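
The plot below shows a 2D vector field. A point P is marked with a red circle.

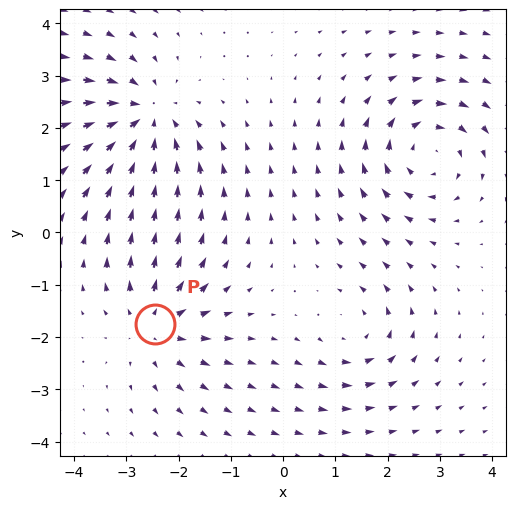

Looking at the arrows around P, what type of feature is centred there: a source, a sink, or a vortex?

source

At P (-2.5, -1.7) the arrows spread outward. Divergence about +4, curl ≈0 — positive divergence with near-zero curl is a source.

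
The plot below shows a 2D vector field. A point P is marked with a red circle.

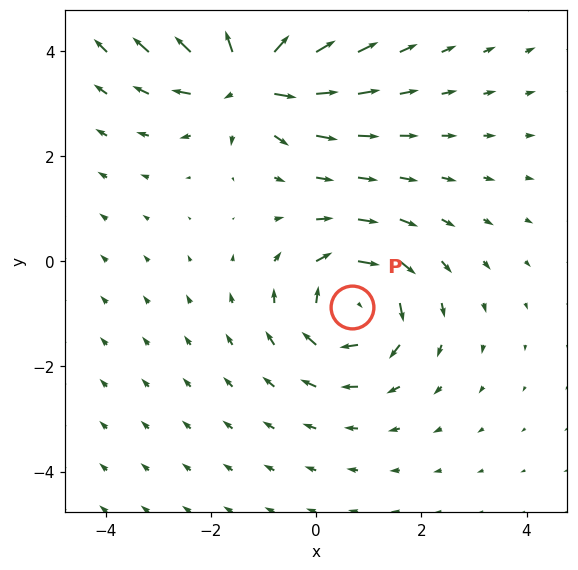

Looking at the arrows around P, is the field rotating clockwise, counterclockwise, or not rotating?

clockwise

Near P at (0.7, -0.9) the arrows circulate clockwise. The curl (z-component) there is about -4; negative curl means clockwise rotation.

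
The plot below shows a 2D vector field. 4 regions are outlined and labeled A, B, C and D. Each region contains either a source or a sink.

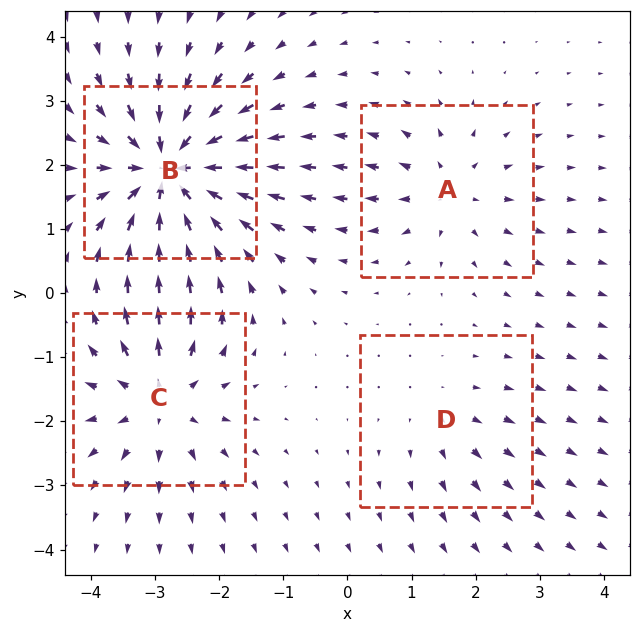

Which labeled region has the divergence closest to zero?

D

Divergence at each region's feature centre — A: about +4, B: about -8, C: about +5, D: about +2. Region D is closest to zero.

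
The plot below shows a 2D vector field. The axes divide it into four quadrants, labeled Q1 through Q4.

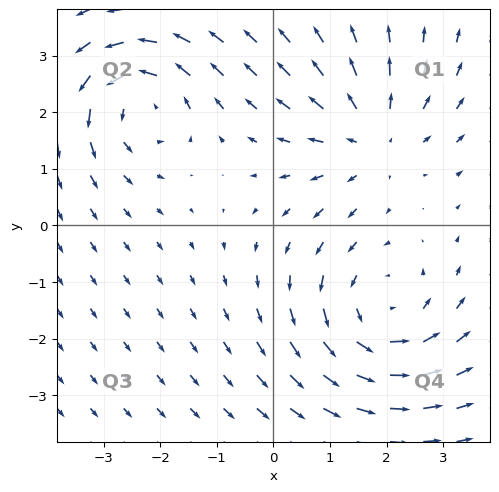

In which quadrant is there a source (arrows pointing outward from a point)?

The source sits at approximately (1.7, 1.6), which lies in quadrant Q1. The divergence there is about +3, positive as expected for a source.

Q1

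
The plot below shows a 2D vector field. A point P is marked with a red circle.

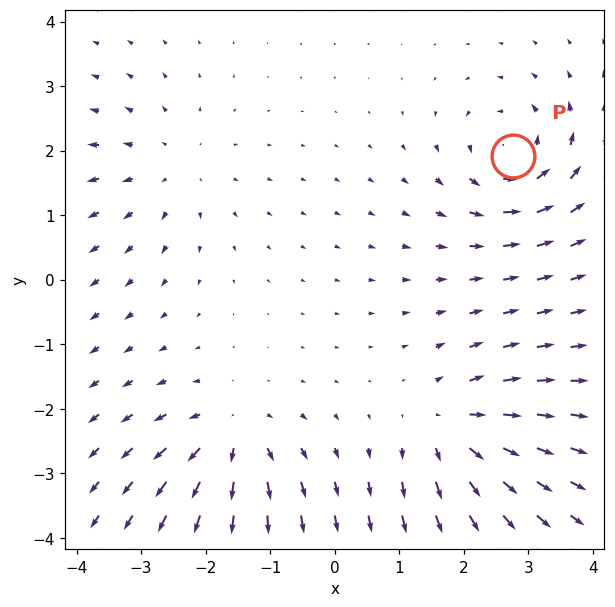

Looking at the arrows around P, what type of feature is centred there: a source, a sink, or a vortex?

At P (2.8, 1.9) the arrows circulate counterclockwise. Divergence ≈0, curl about +7 — near-zero divergence with nonzero curl is a vortex.

vortex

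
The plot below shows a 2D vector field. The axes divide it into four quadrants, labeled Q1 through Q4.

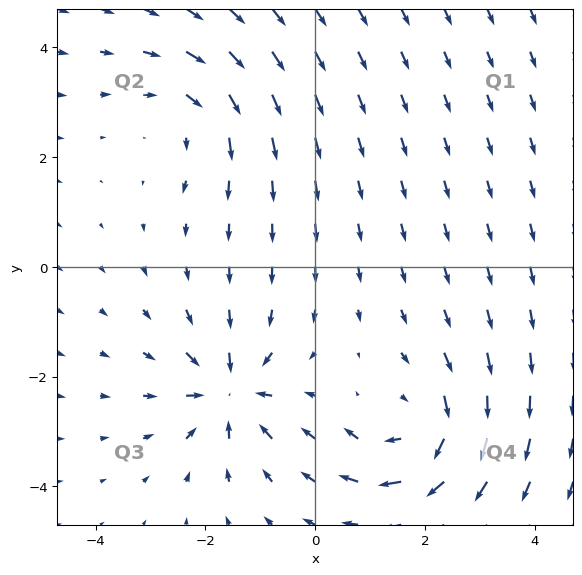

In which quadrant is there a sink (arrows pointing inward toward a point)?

Q3

The sink sits at approximately (-1.5, -2.3), which lies in quadrant Q3. The divergence there is about -6, negative as expected for a sink.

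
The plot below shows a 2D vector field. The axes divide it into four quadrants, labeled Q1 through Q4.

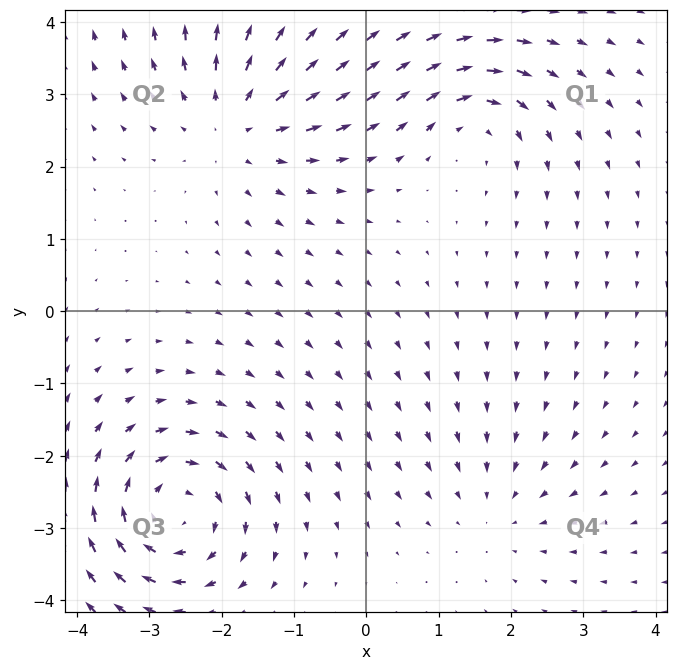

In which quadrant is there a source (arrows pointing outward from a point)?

Q2

The source sits at approximately (-1.8, 2.7), which lies in quadrant Q2. The divergence there is about +4, positive as expected for a source.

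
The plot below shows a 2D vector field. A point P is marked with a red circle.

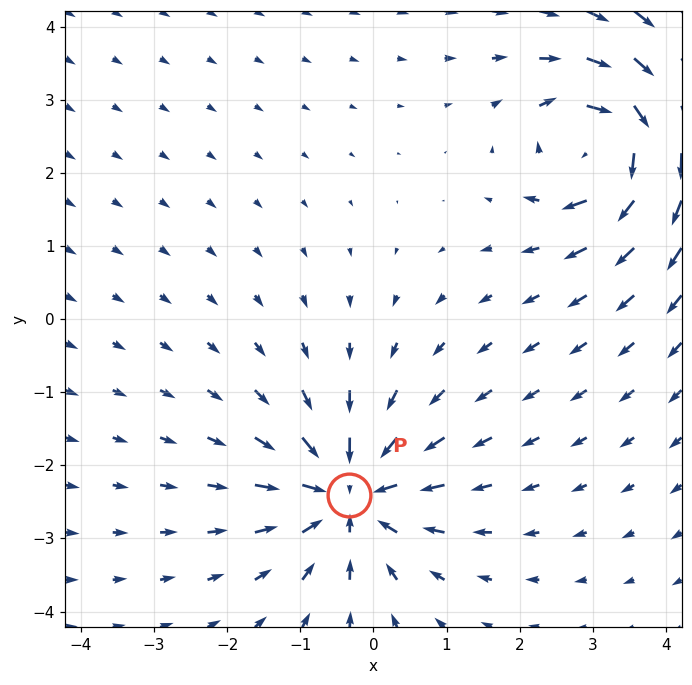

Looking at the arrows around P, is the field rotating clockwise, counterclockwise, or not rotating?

Near P at (-0.3, -2.4) the arrows show no circulation. The curl there is ≈0.

not rotating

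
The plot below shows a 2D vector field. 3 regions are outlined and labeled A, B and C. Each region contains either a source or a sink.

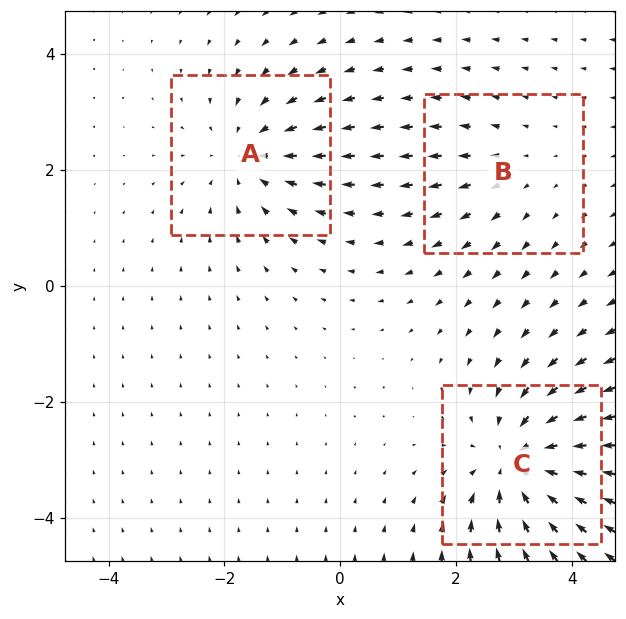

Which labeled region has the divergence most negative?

Divergence at each region's feature centre — A: about -3, B: about +2, C: about -5. Region C is most negative.

C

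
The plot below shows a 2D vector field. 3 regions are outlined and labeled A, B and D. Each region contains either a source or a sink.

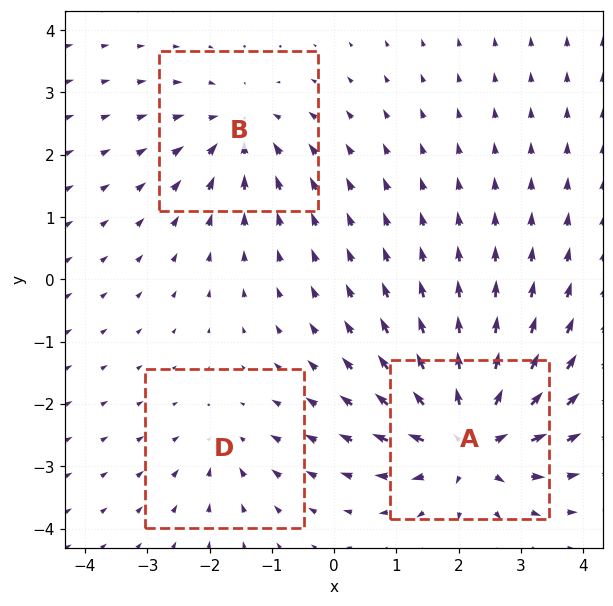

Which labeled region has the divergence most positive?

Divergence at each region's feature centre — A: about +6, B: about -4, D: about -2. Region A is most positive.

A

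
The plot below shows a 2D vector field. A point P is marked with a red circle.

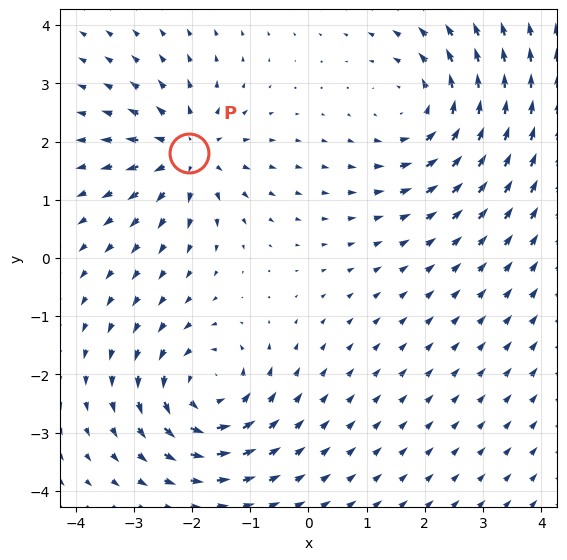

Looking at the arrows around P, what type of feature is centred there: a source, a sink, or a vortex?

At P (-2.1, 1.8) the arrows spread outward. Divergence about +4, curl ≈0 — positive divergence with near-zero curl is a source.

source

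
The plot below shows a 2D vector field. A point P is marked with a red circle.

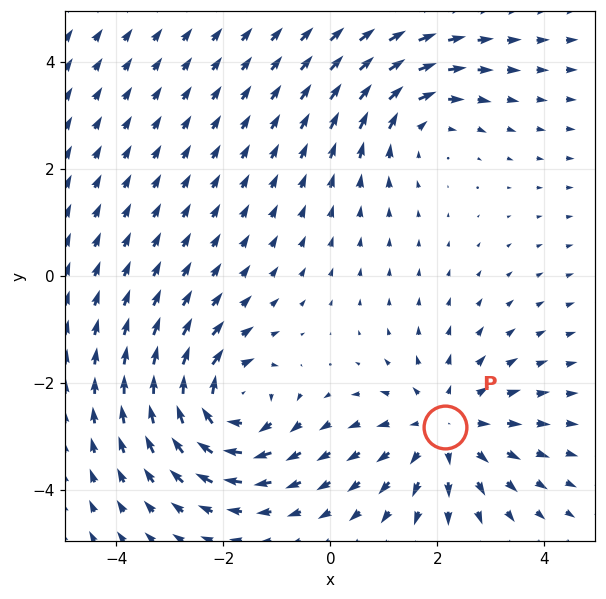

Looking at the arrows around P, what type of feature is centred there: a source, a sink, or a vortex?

source

At P (2.1, -2.8) the arrows spread outward. Divergence about +4, curl ≈0 — positive divergence with near-zero curl is a source.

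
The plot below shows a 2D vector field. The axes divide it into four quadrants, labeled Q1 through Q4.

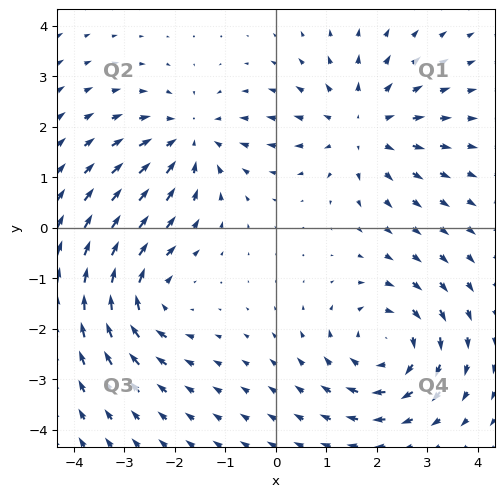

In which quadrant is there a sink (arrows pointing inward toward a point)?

The sink sits at approximately (-1.7, 1.8), which lies in quadrant Q2. The divergence there is about -4, negative as expected for a sink.

Q2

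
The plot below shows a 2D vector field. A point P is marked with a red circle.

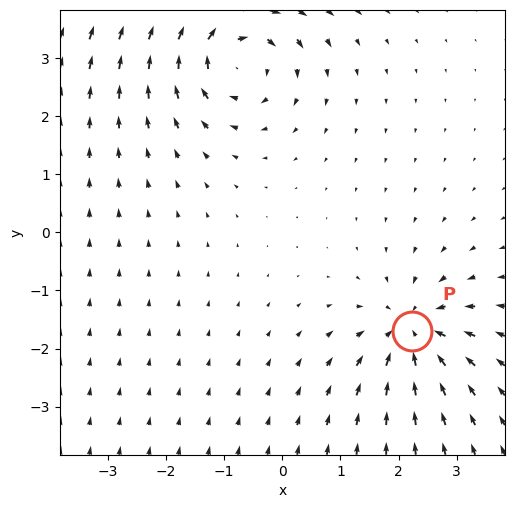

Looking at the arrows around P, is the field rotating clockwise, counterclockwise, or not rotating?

Near P at (2.2, -1.7) the arrows show no circulation. The curl there is ≈0.

not rotating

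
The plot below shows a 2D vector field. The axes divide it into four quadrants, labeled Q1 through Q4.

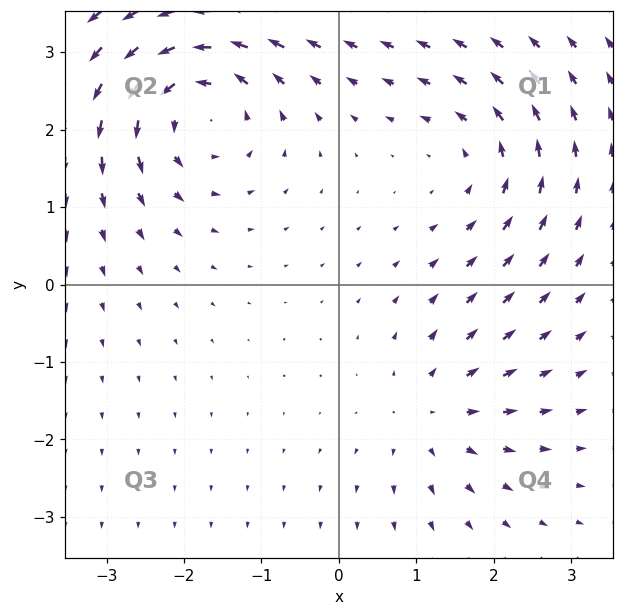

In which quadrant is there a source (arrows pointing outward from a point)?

The source sits at approximately (1.2, -1.7), which lies in quadrant Q4. The divergence there is about +3, positive as expected for a source.

Q4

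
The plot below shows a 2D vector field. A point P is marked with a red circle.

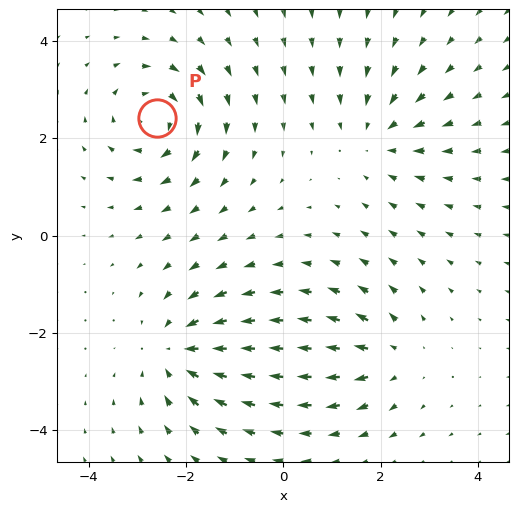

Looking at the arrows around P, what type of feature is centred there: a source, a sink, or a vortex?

vortex

At P (-2.6, 2.4) the arrows circulate clockwise. Divergence ≈0, curl about -5 — near-zero divergence with nonzero curl is a vortex.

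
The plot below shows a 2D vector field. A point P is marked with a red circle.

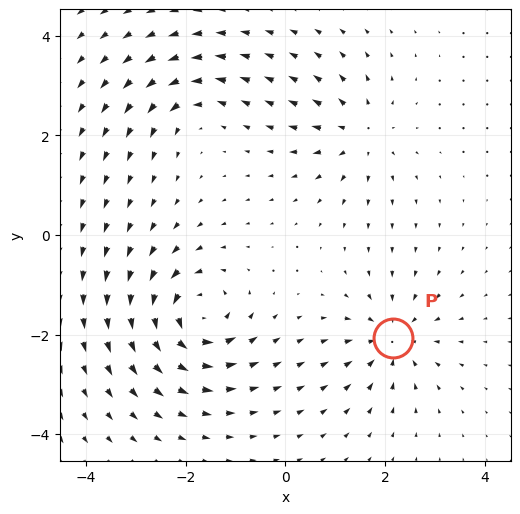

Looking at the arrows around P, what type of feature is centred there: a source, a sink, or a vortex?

At P (2.2, -2.1) the arrows converge inward. Divergence about -4, curl ≈0 — negative divergence with near-zero curl is a sink.

sink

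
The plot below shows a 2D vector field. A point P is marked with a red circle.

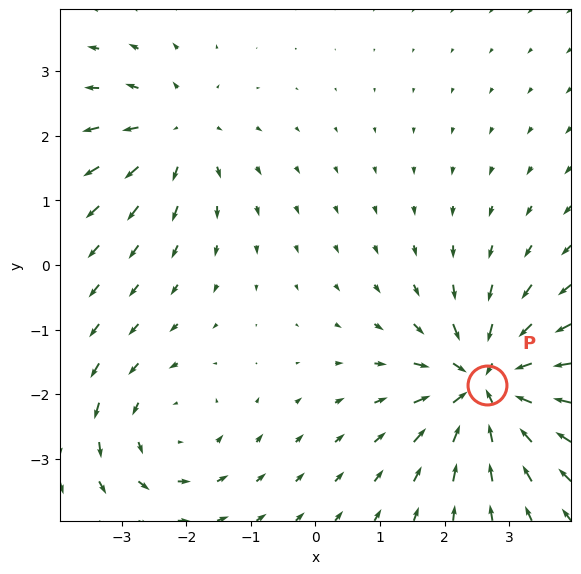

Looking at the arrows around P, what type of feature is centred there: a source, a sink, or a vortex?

At P (2.6, -1.9) the arrows converge inward. Divergence about -6, curl ≈0 — negative divergence with near-zero curl is a sink.

sink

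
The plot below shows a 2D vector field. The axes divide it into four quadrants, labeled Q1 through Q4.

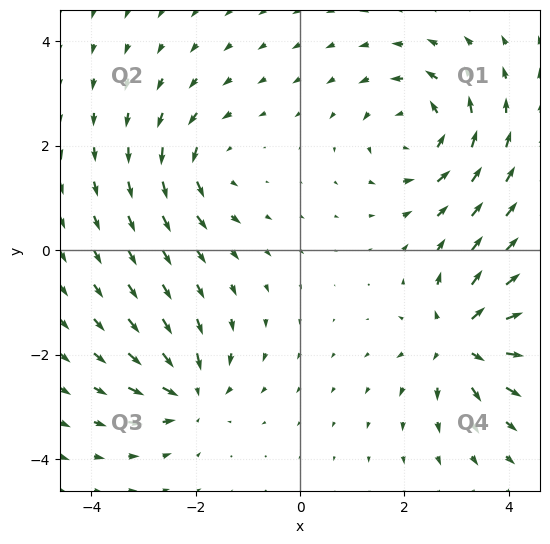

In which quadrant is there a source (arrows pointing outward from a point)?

Q4

The source sits at approximately (3.1, -1.7), which lies in quadrant Q4. The divergence there is about +7, positive as expected for a source.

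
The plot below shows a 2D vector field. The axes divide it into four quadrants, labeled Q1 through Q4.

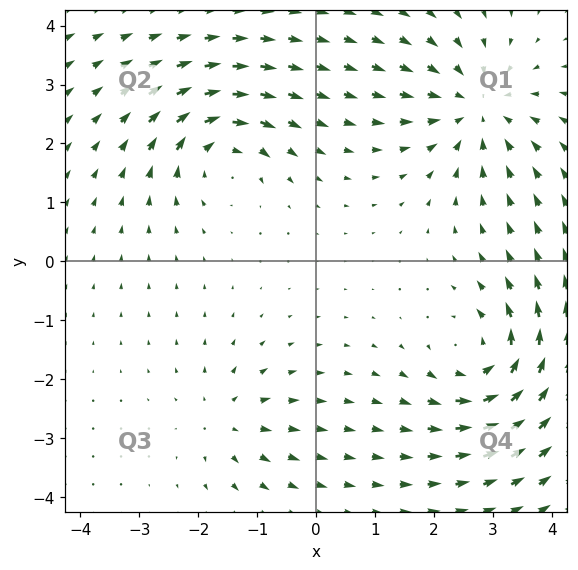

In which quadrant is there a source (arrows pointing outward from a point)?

Q3

The source sits at approximately (-1.5, -2.7), which lies in quadrant Q3. The divergence there is about +4, positive as expected for a source.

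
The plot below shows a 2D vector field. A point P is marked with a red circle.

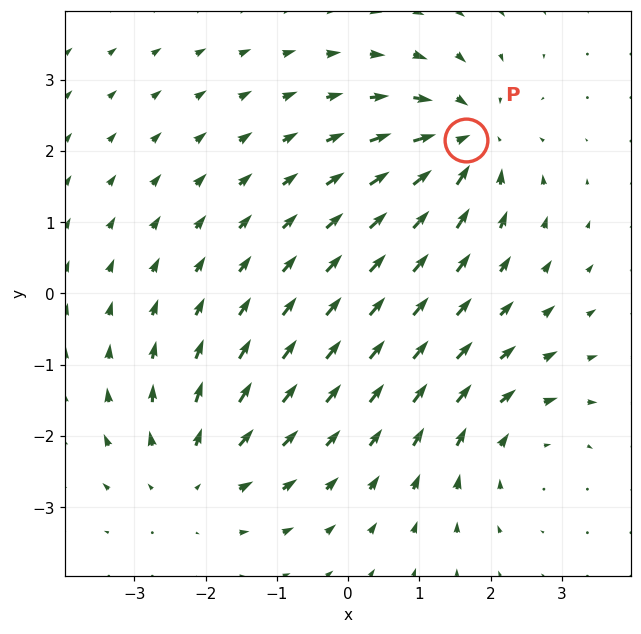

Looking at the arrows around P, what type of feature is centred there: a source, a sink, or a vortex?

At P (1.7, 2.2) the arrows converge inward. Divergence about -5, curl ≈0 — negative divergence with near-zero curl is a sink.

sink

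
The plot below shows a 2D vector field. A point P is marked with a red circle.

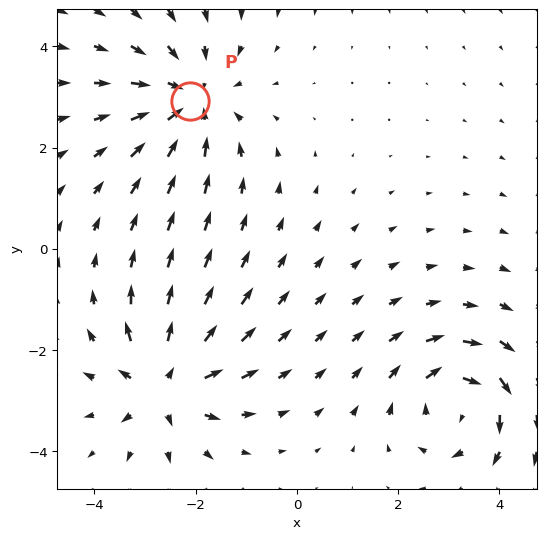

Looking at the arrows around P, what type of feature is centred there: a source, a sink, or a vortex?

sink

At P (-2.1, 2.9) the arrows converge inward. Divergence about -4, curl ≈0 — negative divergence with near-zero curl is a sink.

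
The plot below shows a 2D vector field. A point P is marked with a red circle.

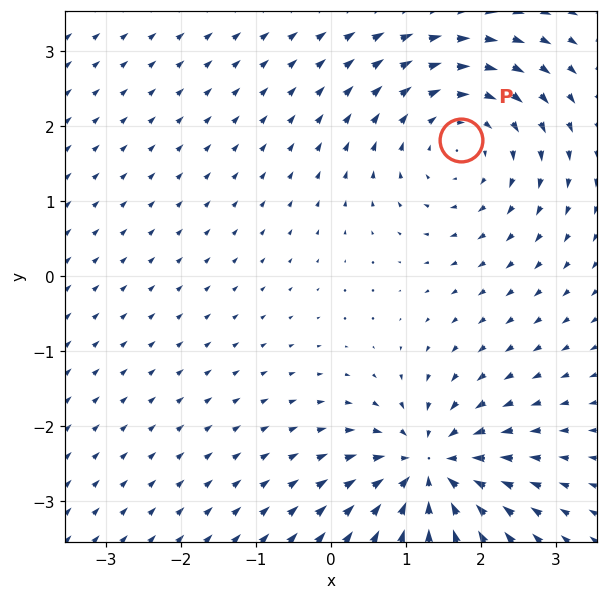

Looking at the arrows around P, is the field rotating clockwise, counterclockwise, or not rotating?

clockwise

Near P at (1.7, 1.8) the arrows circulate clockwise. The curl (z-component) there is about -2; negative curl means clockwise rotation.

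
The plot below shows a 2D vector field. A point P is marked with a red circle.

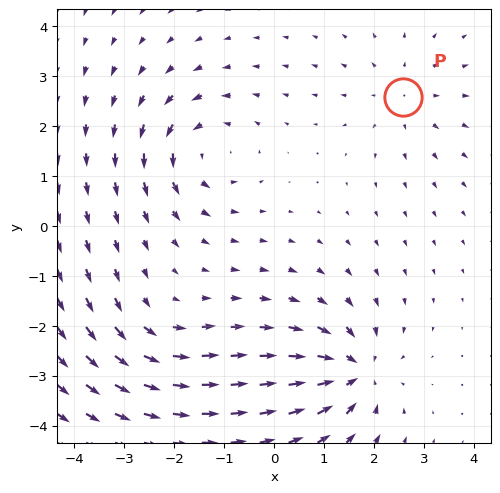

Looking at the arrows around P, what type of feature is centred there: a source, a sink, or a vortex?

At P (2.6, 2.6) the arrows spread outward. Divergence about +3, curl ≈0 — positive divergence with near-zero curl is a source.

source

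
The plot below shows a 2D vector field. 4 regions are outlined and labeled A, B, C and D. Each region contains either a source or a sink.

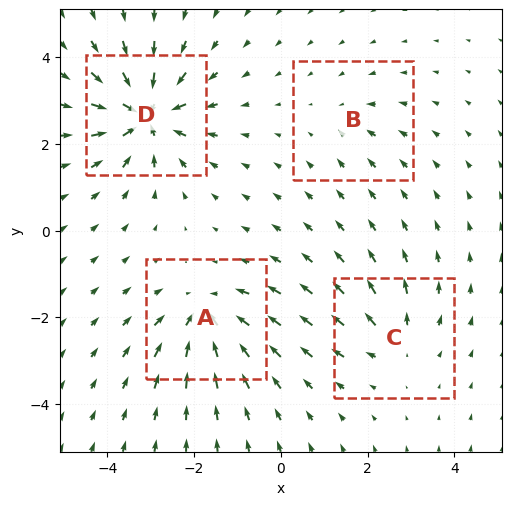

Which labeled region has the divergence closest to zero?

Divergence at each region's feature centre — A: about -6, B: about -2, C: about +4, D: about -9. Region B is closest to zero.

B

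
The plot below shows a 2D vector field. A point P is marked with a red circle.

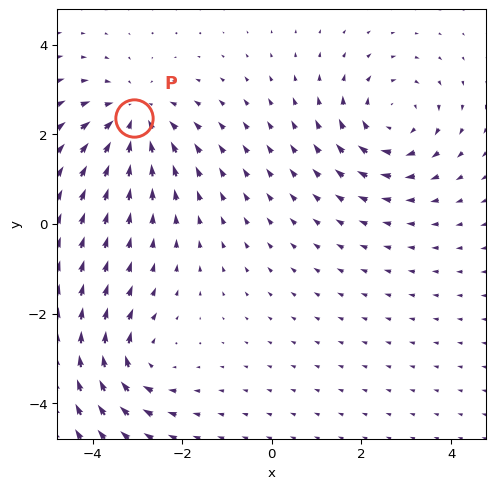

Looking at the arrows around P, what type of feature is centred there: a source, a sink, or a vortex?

At P (-3.1, 2.4) the arrows converge inward. Divergence about -4, curl ≈0 — negative divergence with near-zero curl is a sink.

sink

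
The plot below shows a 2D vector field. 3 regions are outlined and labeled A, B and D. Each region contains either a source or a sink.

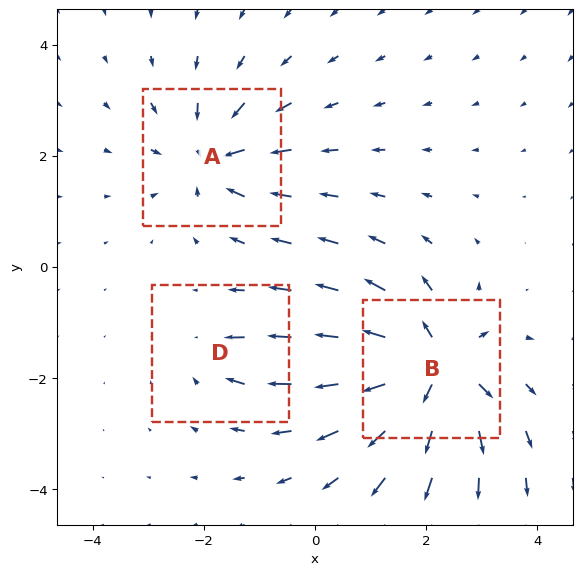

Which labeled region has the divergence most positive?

B

Divergence at each region's feature centre — A: about -4, B: about +6, D: about -2. Region B is most positive.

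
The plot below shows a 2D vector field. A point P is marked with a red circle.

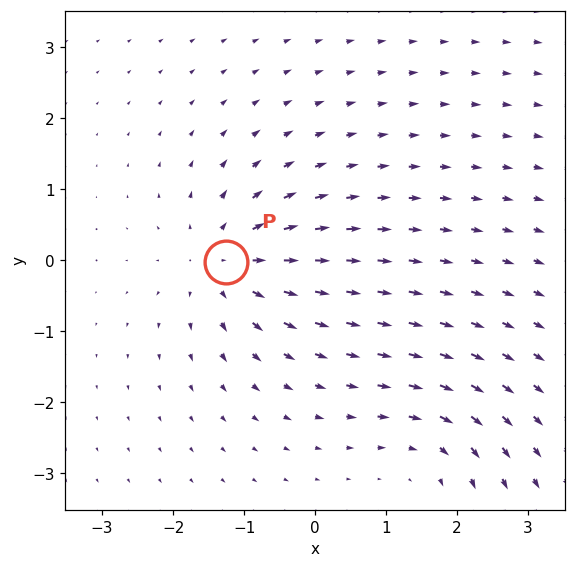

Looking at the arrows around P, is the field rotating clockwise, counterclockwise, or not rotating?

not rotating

Near P at (-1.3, -0.0) the arrows show no circulation. The curl there is ≈0.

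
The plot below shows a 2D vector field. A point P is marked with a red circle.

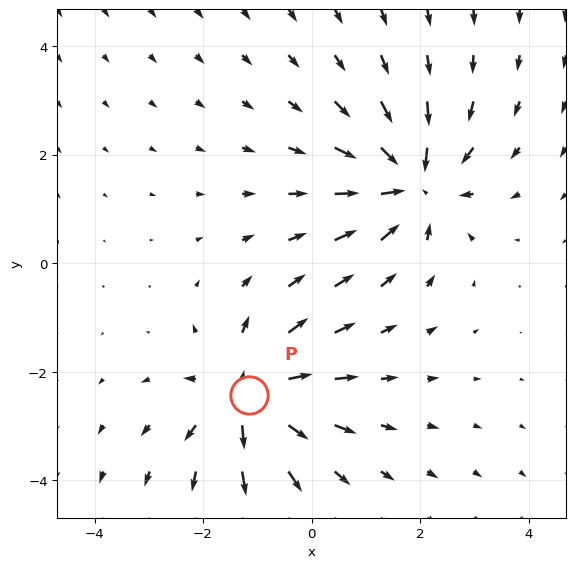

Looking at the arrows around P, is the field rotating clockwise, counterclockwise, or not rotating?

not rotating

Near P at (-1.2, -2.4) the arrows show no circulation. The curl there is ≈0.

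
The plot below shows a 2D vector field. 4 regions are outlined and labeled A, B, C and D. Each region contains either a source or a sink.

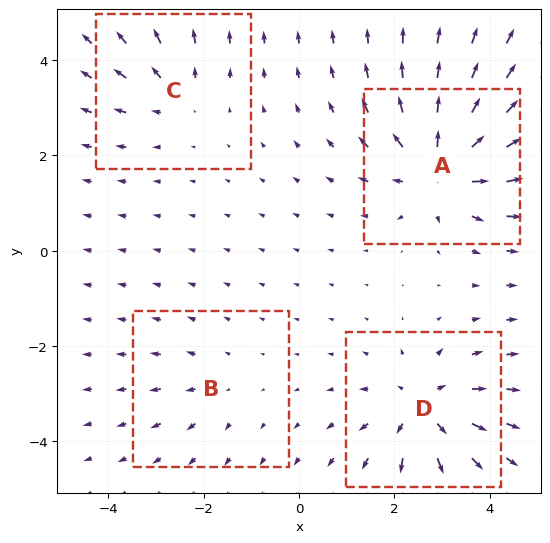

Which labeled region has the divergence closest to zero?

Divergence at each region's feature centre — A: about +7, B: about +2, C: about +3, D: about +6. Region B is closest to zero.

B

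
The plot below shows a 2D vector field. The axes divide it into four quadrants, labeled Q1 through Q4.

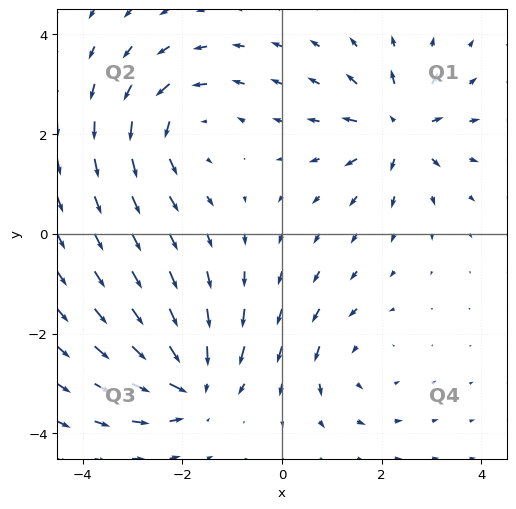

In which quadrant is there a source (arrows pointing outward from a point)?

Q1

The source sits at approximately (2.4, 2.1), which lies in quadrant Q1. The divergence there is about +6, positive as expected for a source.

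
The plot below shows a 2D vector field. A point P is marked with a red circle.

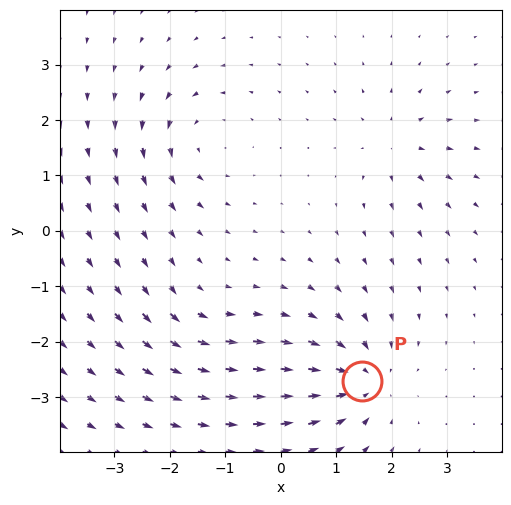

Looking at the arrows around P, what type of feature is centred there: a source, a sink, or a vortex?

At P (1.5, -2.7) the arrows converge inward. Divergence about -6, curl ≈0 — negative divergence with near-zero curl is a sink.

sink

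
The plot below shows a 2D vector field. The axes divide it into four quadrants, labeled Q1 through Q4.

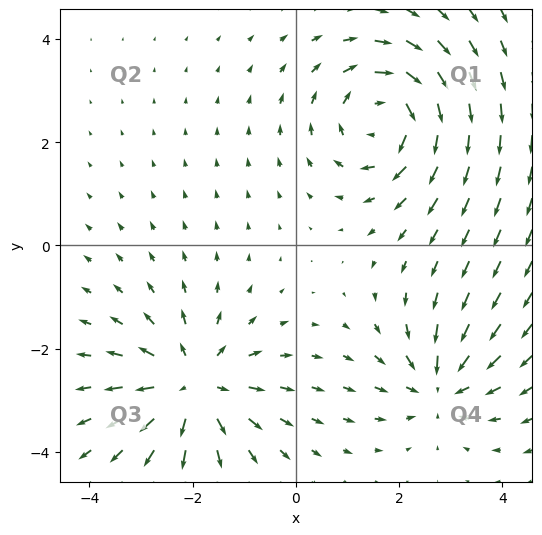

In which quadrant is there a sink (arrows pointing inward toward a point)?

The sink sits at approximately (2.8, -2.7), which lies in quadrant Q4. The divergence there is about -4, negative as expected for a sink.

Q4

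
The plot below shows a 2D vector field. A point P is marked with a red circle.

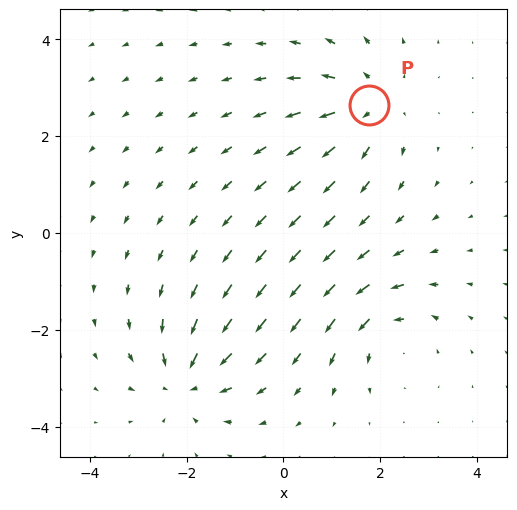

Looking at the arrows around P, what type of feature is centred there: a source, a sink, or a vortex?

source

At P (1.8, 2.6) the arrows spread outward. Divergence about +5, curl ≈0 — positive divergence with near-zero curl is a source.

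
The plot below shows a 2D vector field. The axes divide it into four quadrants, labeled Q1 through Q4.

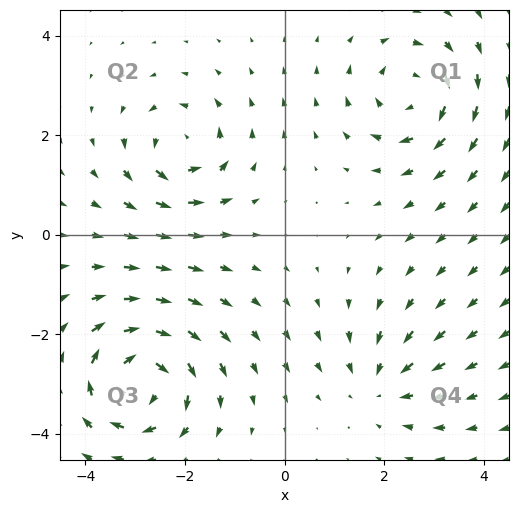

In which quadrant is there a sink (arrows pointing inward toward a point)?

Q4

The sink sits at approximately (1.9, -3.0), which lies in quadrant Q4. The divergence there is about -3, negative as expected for a sink.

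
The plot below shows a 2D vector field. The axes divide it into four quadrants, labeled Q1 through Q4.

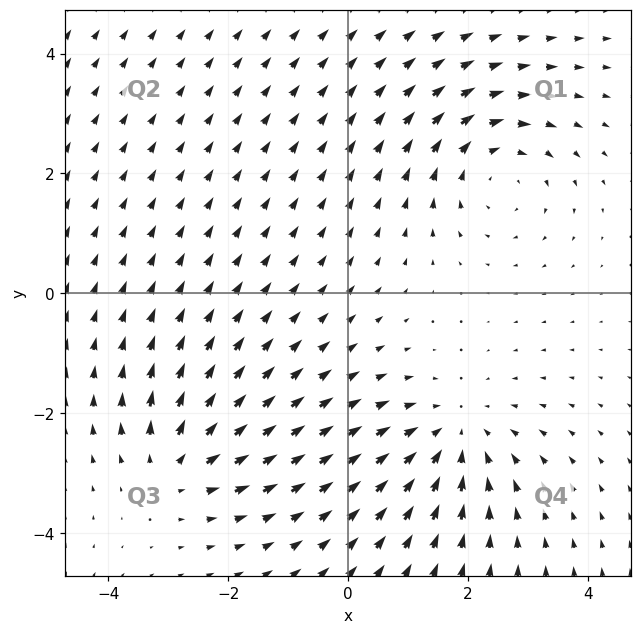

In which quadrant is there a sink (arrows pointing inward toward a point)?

The sink sits at approximately (1.8, -2.4), which lies in quadrant Q4. The divergence there is about -3, negative as expected for a sink.

Q4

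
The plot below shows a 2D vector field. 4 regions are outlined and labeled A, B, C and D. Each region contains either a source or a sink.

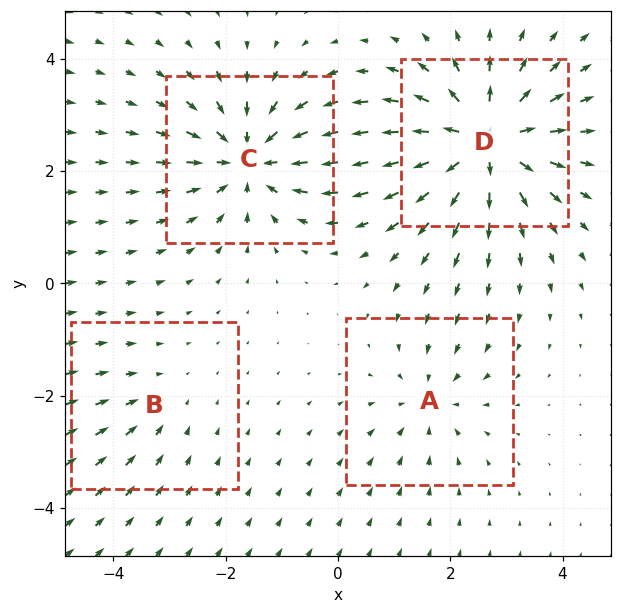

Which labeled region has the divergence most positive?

D

Divergence at each region's feature centre — A: about -3, B: about -2, C: about -6, D: about +7. Region D is most positive.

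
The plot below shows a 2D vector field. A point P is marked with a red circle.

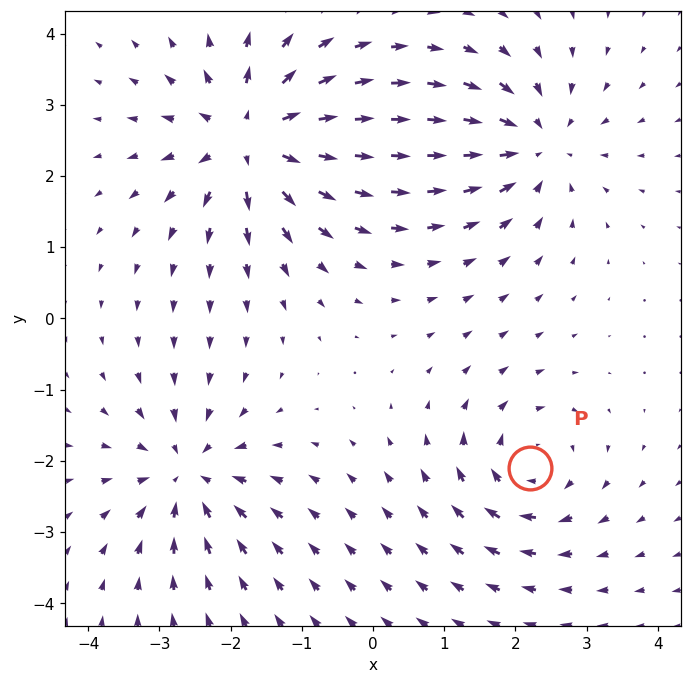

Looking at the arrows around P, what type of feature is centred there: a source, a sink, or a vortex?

vortex

At P (2.2, -2.1) the arrows circulate clockwise. Divergence ≈0, curl about -4 — near-zero divergence with nonzero curl is a vortex.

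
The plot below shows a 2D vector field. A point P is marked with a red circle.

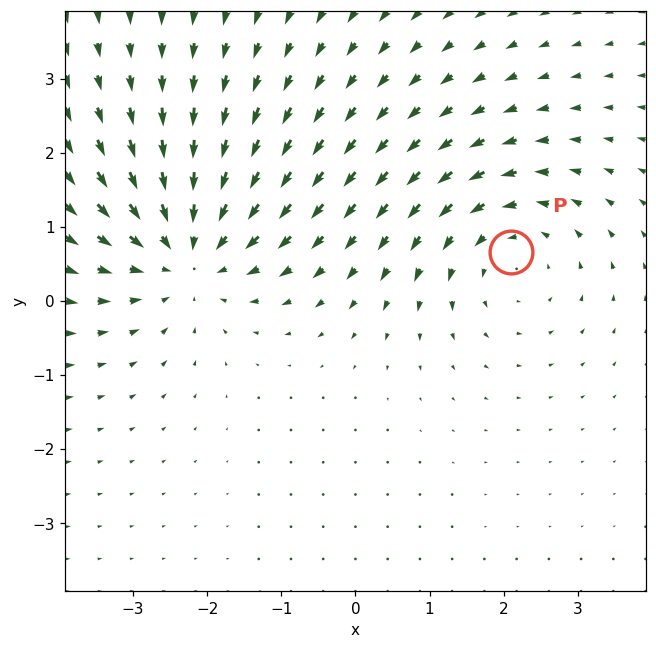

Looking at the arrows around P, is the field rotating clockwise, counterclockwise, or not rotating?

counterclockwise

Near P at (2.1, 0.7) the arrows circulate counterclockwise. The curl (z-component) there is about +3; positive curl means counterclockwise rotation.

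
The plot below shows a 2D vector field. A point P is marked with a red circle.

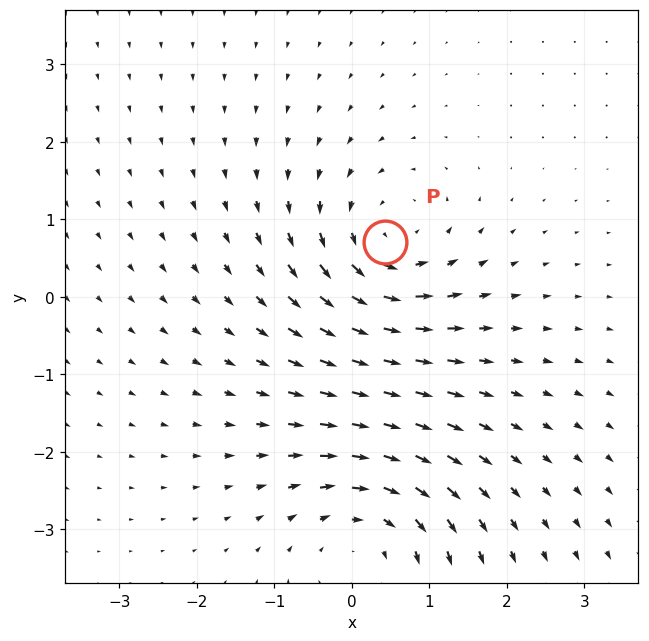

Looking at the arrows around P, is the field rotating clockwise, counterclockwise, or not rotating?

Near P at (0.4, 0.7) the arrows circulate counterclockwise. The curl (z-component) there is about +5; positive curl means counterclockwise rotation.

counterclockwise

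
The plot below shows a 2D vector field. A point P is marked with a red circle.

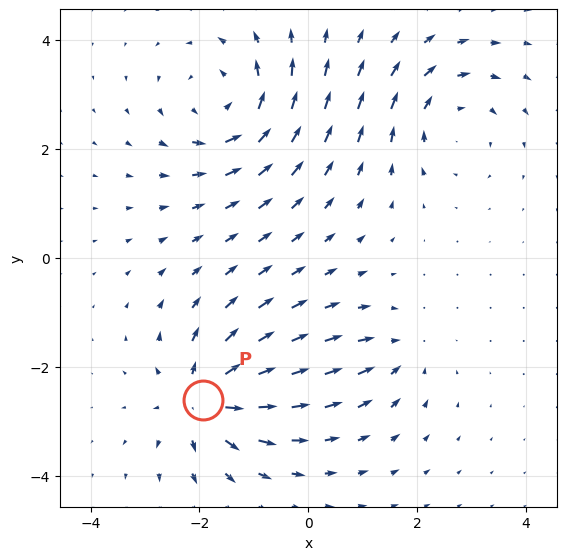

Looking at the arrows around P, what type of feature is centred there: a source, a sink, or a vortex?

At P (-1.9, -2.6) the arrows spread outward. Divergence about +6, curl ≈0 — positive divergence with near-zero curl is a source.

source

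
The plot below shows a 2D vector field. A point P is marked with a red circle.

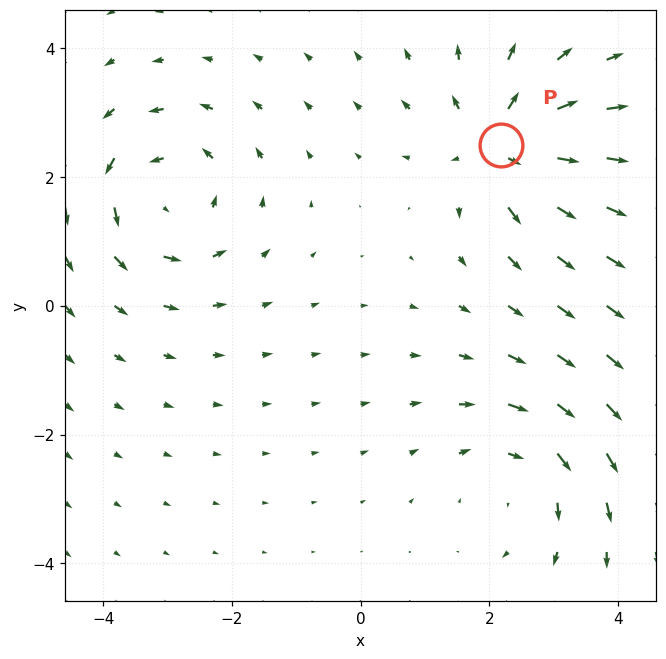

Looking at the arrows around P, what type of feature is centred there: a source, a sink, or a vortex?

At P (2.2, 2.5) the arrows spread outward. Divergence about +5, curl ≈0 — positive divergence with near-zero curl is a source.

source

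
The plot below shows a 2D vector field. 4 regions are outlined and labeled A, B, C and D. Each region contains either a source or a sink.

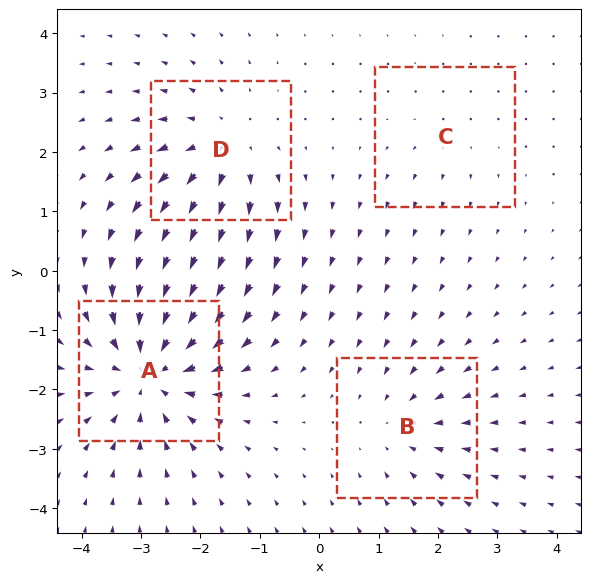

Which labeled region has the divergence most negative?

A

Divergence at each region's feature centre — A: about -7, B: about -3, C: about +2, D: about +5. Region A is most negative.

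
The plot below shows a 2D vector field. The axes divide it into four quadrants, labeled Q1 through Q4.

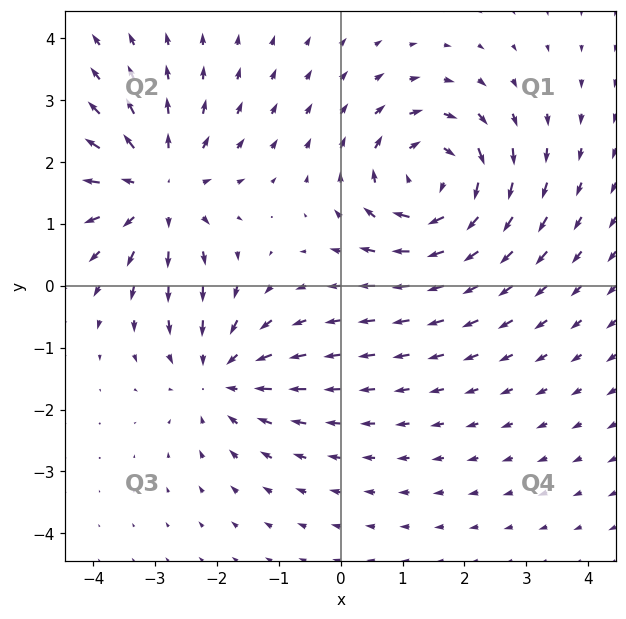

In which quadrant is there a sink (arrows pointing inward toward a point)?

The sink sits at approximately (-2.0, -1.5), which lies in quadrant Q3. The divergence there is about -3, negative as expected for a sink.

Q3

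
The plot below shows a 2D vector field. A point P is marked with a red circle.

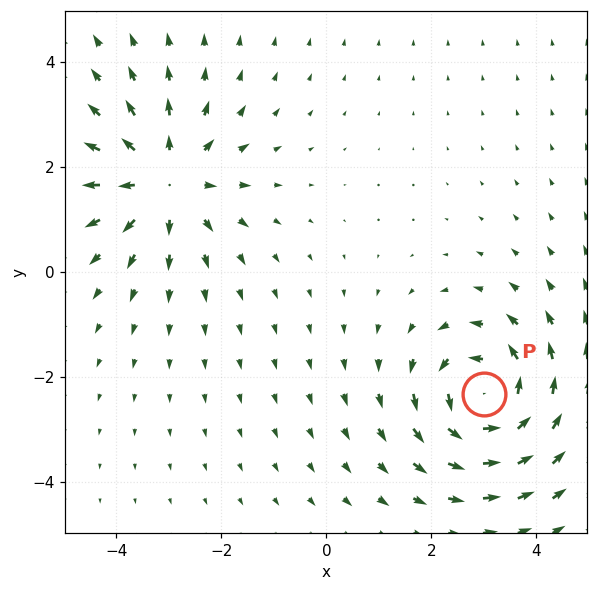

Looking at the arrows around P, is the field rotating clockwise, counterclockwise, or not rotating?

Near P at (3.0, -2.3) the arrows circulate counterclockwise. The curl (z-component) there is about +5; positive curl means counterclockwise rotation.

counterclockwise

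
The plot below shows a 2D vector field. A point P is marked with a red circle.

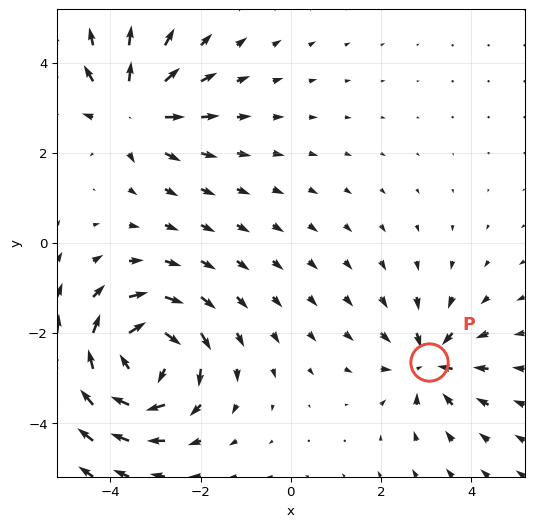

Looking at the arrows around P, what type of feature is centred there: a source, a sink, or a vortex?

sink

At P (3.1, -2.6) the arrows converge inward. Divergence about -4, curl ≈0 — negative divergence with near-zero curl is a sink.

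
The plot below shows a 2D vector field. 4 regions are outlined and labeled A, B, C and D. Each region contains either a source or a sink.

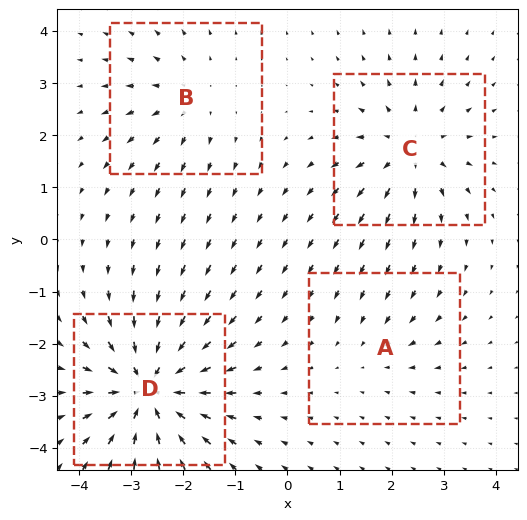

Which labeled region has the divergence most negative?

D

Divergence at each region's feature centre — A: about -2, B: about +3, C: about +5, D: about -7. Region D is most negative.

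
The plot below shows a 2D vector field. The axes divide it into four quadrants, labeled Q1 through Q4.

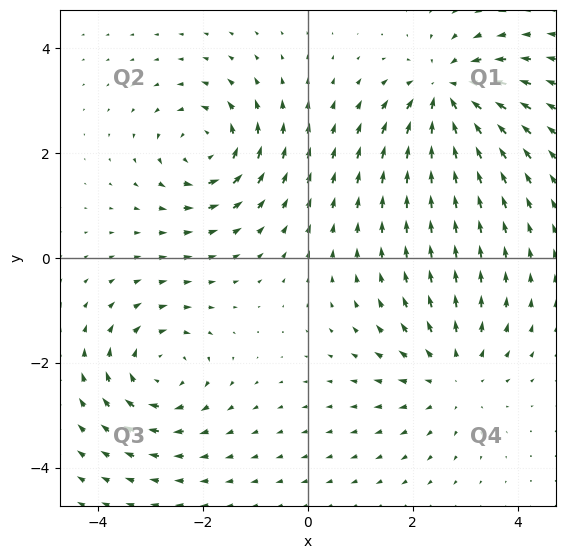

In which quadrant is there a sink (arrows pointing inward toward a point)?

The sink sits at approximately (2.7, 3.1), which lies in quadrant Q1. The divergence there is about -6, negative as expected for a sink.

Q1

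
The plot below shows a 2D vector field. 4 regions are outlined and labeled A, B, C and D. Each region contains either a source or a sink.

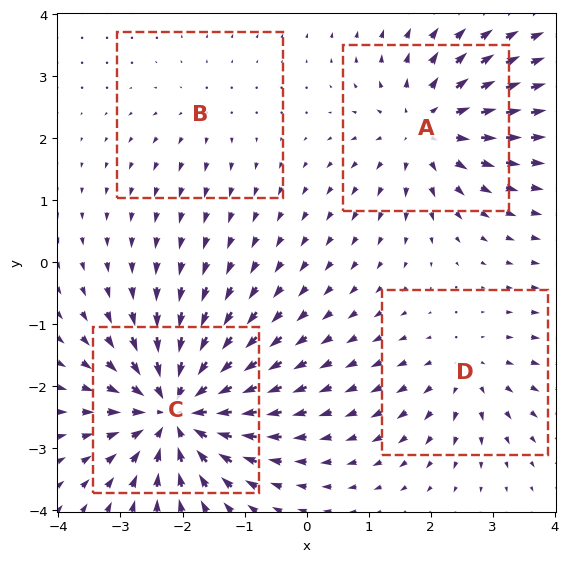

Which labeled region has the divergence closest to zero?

B

Divergence at each region's feature centre — A: about +5, B: about +2, C: about -8, D: about +3. Region B is closest to zero.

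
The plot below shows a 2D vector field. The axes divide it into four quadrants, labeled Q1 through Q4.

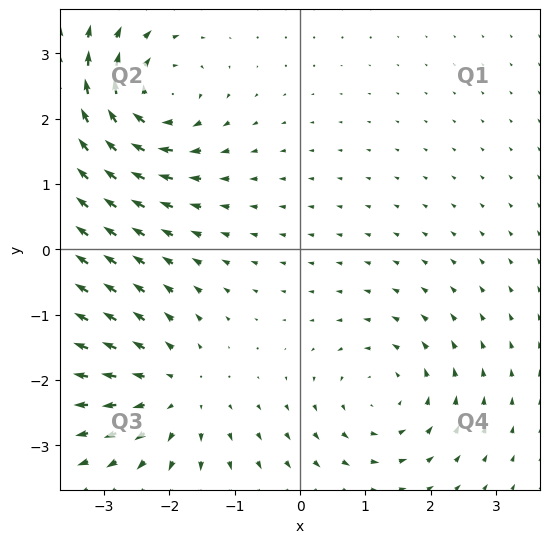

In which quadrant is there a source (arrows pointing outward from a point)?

Q3

The source sits at approximately (-1.9, -2.2), which lies in quadrant Q3. The divergence there is about +4, positive as expected for a source.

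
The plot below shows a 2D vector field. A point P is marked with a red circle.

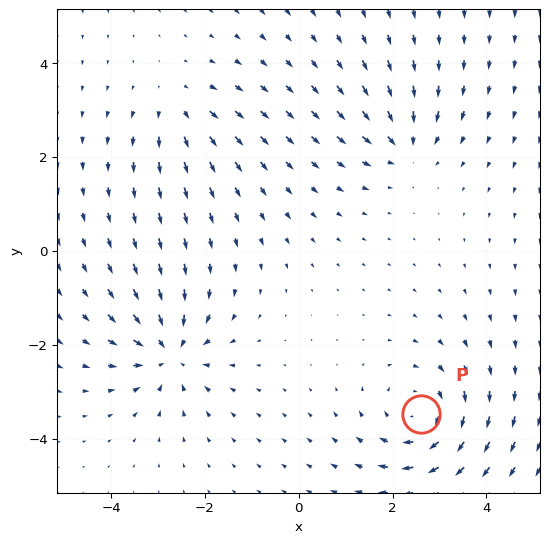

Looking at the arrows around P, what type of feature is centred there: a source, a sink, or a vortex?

vortex

At P (2.6, -3.5) the arrows circulate clockwise. Divergence ≈0, curl about -5 — near-zero divergence with nonzero curl is a vortex.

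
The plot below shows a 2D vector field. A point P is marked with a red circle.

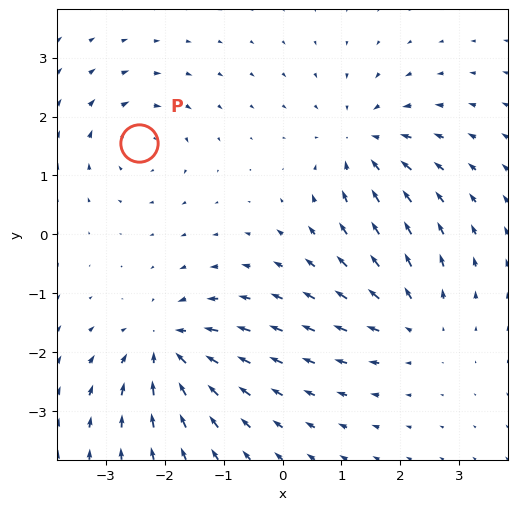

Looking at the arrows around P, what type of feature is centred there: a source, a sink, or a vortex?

vortex

At P (-2.4, 1.5) the arrows circulate clockwise. Divergence ≈0, curl about -4 — near-zero divergence with nonzero curl is a vortex.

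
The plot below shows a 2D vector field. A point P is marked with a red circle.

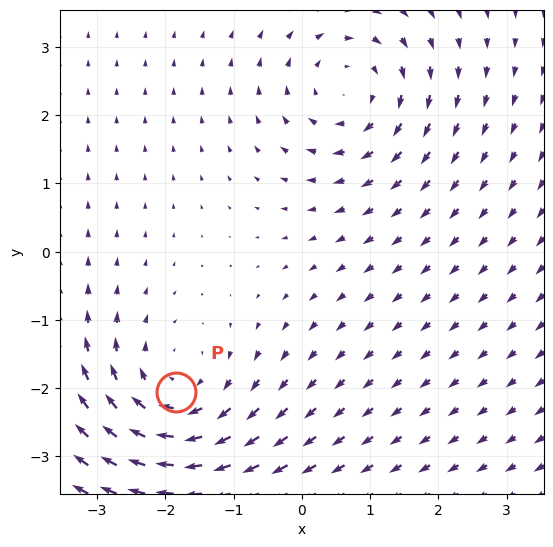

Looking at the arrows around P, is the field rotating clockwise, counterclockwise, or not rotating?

clockwise

Near P at (-1.8, -2.1) the arrows circulate clockwise. The curl (z-component) there is about -4; negative curl means clockwise rotation.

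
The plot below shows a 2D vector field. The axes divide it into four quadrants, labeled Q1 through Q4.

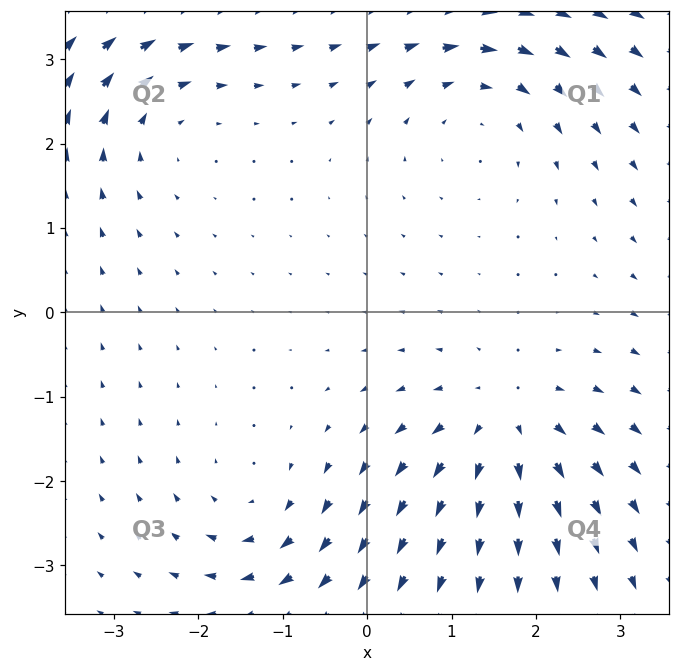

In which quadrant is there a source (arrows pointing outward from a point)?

Q4

The source sits at approximately (1.6, -1.3), which lies in quadrant Q4. The divergence there is about +4, positive as expected for a source.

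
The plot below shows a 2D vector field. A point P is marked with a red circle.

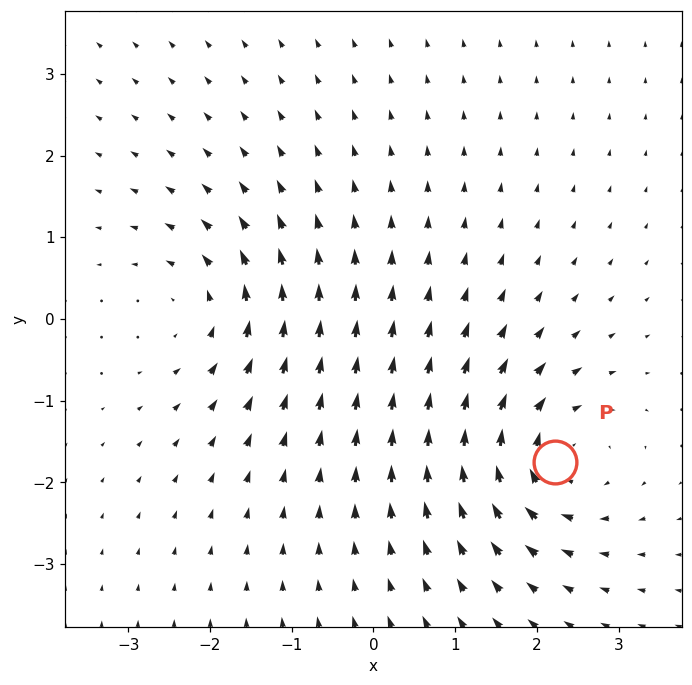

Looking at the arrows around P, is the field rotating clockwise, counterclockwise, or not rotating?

clockwise

Near P at (2.2, -1.7) the arrows circulate clockwise. The curl (z-component) there is about -6; negative curl means clockwise rotation.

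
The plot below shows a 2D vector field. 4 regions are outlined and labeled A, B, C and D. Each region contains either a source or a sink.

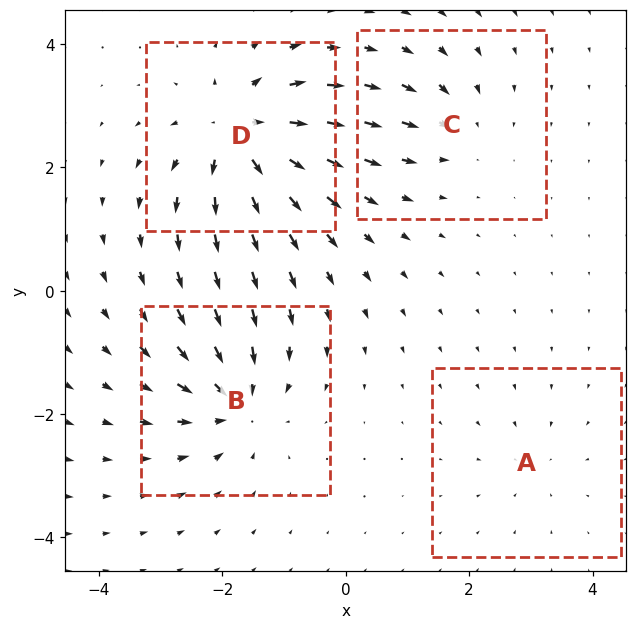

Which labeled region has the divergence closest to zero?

A

Divergence at each region's feature centre — A: about -2, B: about -6, C: about -3, D: about +7. Region A is closest to zero.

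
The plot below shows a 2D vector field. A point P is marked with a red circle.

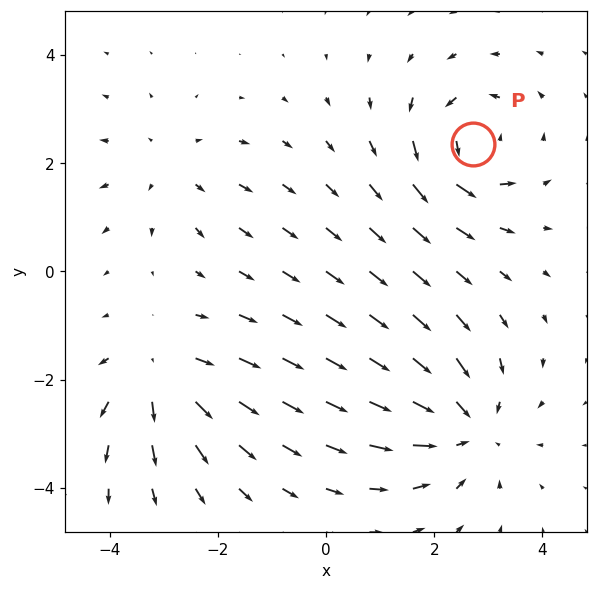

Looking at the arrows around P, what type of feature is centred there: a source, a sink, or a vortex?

At P (2.7, 2.4) the arrows circulate counterclockwise. Divergence ≈0, curl about +5 — near-zero divergence with nonzero curl is a vortex.

vortex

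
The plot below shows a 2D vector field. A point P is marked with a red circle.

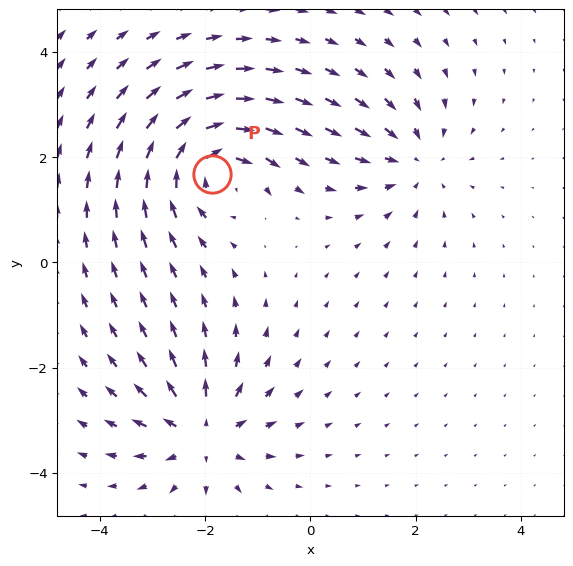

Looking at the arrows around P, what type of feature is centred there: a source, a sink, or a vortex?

vortex

At P (-1.9, 1.7) the arrows circulate clockwise. Divergence ≈0, curl about -5 — near-zero divergence with nonzero curl is a vortex.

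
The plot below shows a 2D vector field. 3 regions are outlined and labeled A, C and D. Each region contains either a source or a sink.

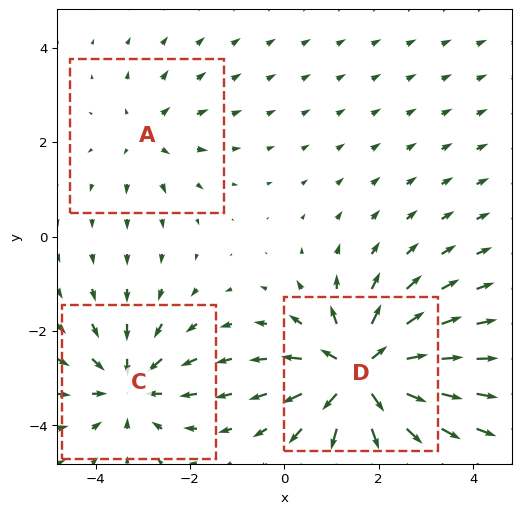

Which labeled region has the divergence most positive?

D

Divergence at each region's feature centre — A: about +2, C: about -4, D: about +6. Region D is most positive.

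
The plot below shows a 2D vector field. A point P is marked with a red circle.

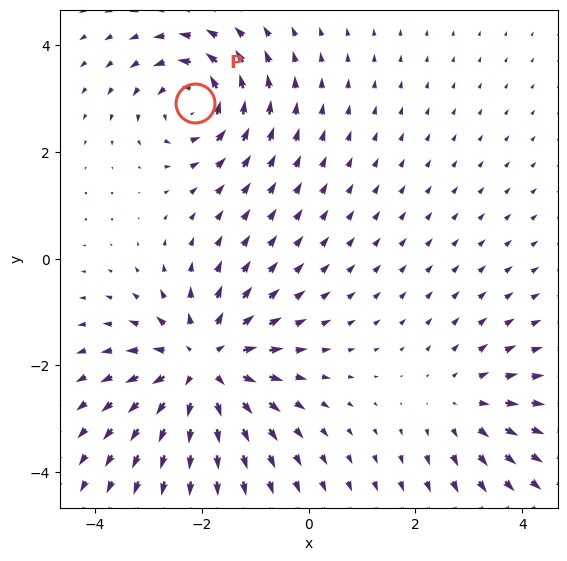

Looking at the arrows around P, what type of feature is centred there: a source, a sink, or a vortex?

At P (-2.1, 2.9) the arrows circulate counterclockwise. Divergence ≈0, curl about +5 — near-zero divergence with nonzero curl is a vortex.

vortex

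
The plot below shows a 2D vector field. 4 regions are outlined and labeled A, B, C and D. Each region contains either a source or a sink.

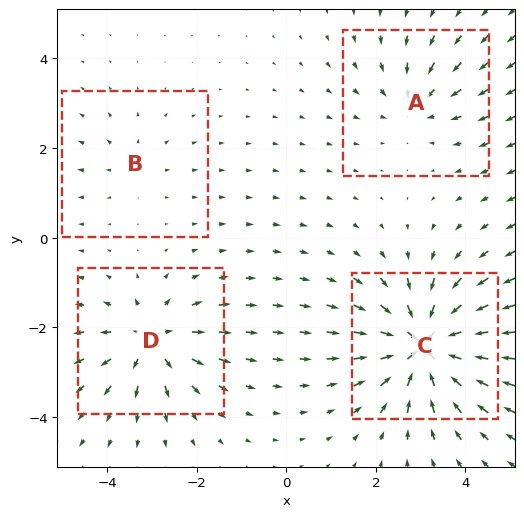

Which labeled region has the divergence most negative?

Divergence at each region's feature centre — A: about -4, B: about +2, C: about -8, D: about +5. Region C is most negative.

C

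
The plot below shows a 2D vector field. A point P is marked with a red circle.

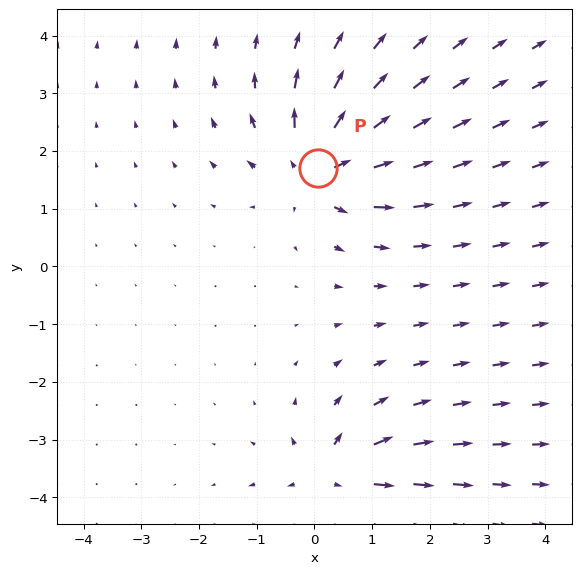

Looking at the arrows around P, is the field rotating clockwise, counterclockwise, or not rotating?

not rotating

Near P at (0.1, 1.7) the arrows show no circulation. The curl there is ≈0.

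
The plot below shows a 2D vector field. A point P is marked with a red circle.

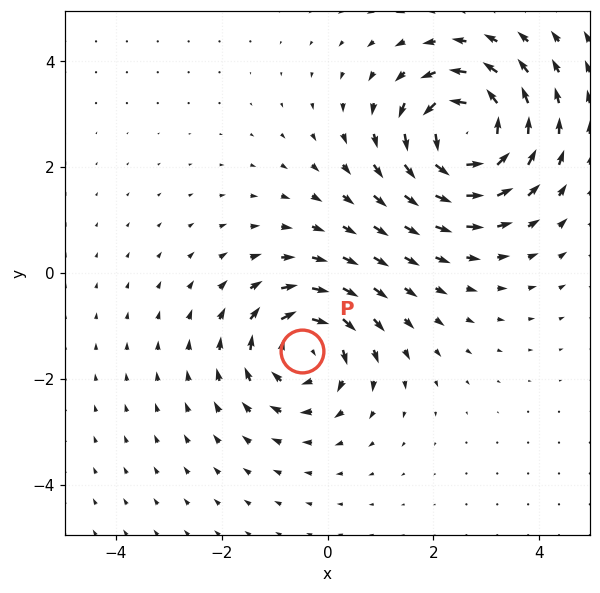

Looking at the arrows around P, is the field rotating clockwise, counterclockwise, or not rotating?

Near P at (-0.5, -1.5) the arrows circulate clockwise. The curl (z-component) there is about -4; negative curl means clockwise rotation.

clockwise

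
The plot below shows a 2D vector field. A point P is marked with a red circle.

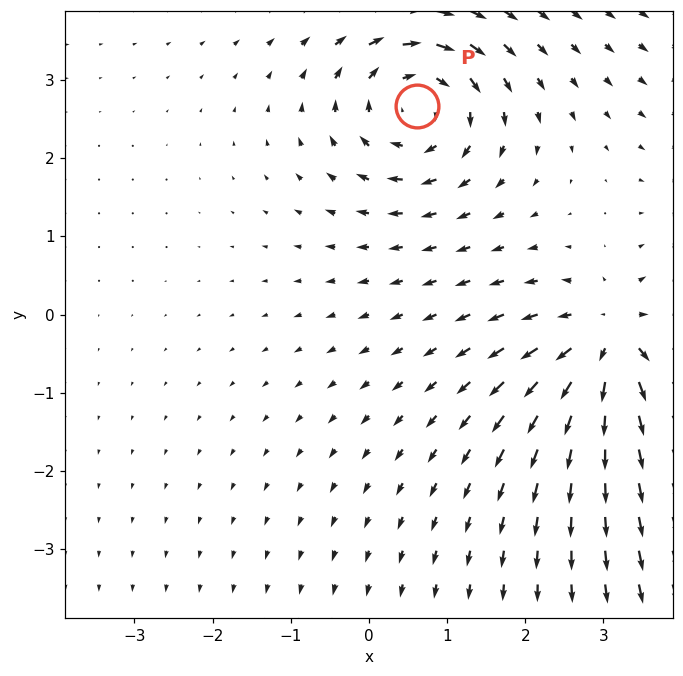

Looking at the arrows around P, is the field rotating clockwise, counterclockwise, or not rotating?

clockwise

Near P at (0.6, 2.7) the arrows circulate clockwise. The curl (z-component) there is about -5; negative curl means clockwise rotation.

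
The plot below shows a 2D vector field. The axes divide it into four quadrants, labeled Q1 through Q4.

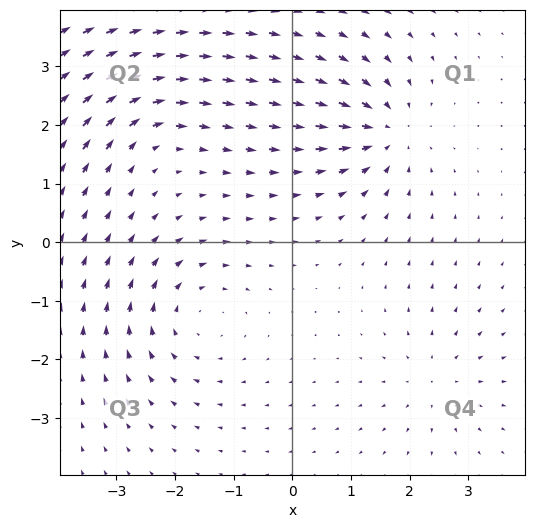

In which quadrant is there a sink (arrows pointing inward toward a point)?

Q1

The sink sits at approximately (1.6, 1.9), which lies in quadrant Q1. The divergence there is about -6, negative as expected for a sink.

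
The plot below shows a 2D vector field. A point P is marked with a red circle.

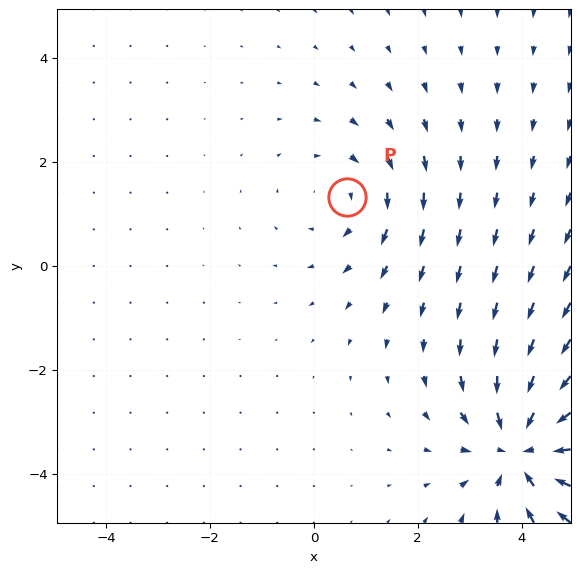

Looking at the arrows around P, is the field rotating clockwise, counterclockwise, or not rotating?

clockwise

Near P at (0.6, 1.3) the arrows circulate clockwise. The curl (z-component) there is about -2; negative curl means clockwise rotation.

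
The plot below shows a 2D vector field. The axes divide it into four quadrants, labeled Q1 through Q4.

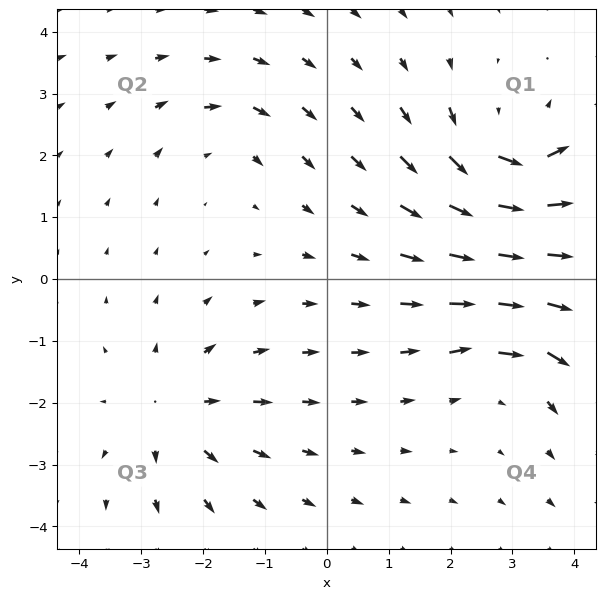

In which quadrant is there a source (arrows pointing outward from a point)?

The source sits at approximately (-2.5, -2.1), which lies in quadrant Q3. The divergence there is about +4, positive as expected for a source.

Q3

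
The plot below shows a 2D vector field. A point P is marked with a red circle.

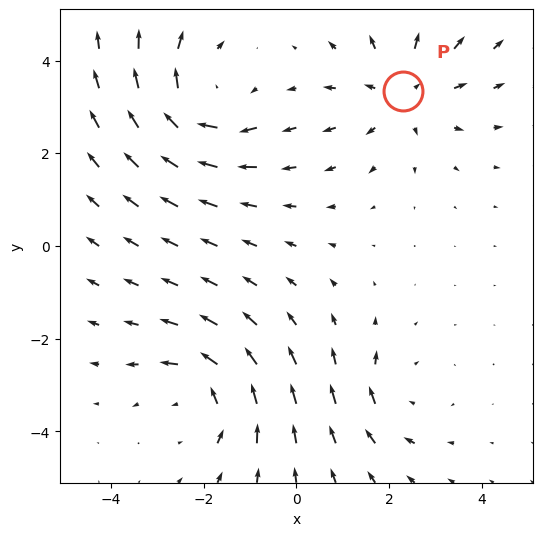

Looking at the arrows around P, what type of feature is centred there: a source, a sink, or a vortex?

source

At P (2.3, 3.3) the arrows spread outward. Divergence about +3, curl ≈0 — positive divergence with near-zero curl is a source.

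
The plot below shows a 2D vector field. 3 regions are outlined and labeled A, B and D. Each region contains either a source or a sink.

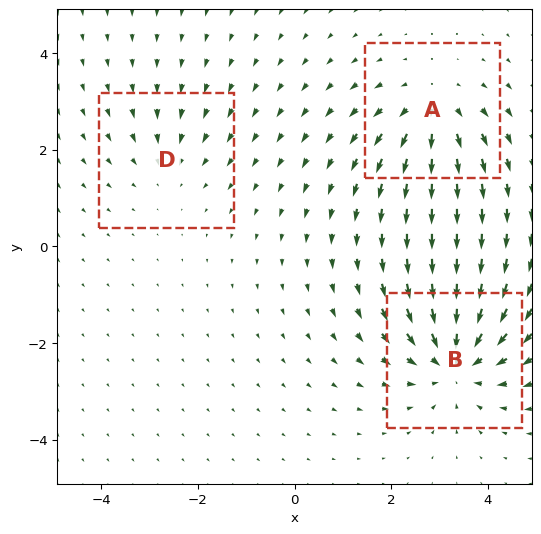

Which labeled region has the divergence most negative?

B

Divergence at each region's feature centre — A: about +3, B: about -5, D: about -2. Region B is most negative.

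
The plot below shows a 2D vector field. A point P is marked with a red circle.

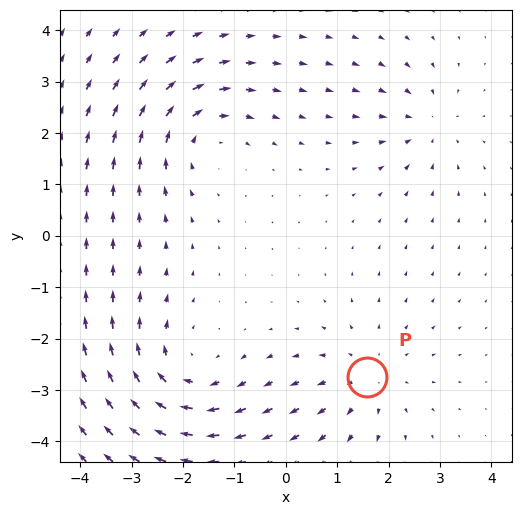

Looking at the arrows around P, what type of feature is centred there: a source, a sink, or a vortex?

At P (1.6, -2.7) the arrows spread outward. Divergence about +3, curl ≈0 — positive divergence with near-zero curl is a source.

source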